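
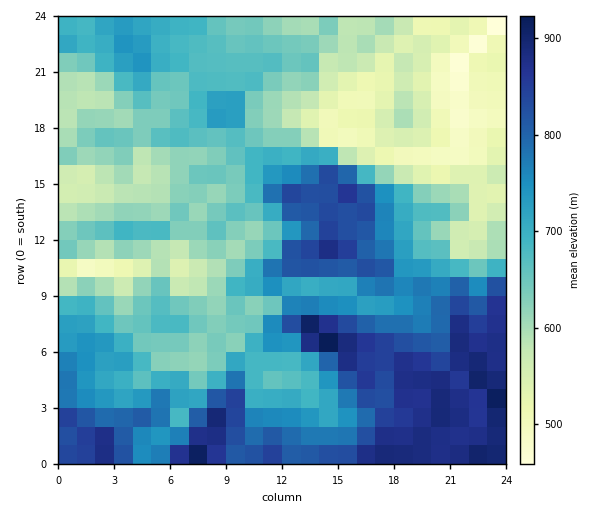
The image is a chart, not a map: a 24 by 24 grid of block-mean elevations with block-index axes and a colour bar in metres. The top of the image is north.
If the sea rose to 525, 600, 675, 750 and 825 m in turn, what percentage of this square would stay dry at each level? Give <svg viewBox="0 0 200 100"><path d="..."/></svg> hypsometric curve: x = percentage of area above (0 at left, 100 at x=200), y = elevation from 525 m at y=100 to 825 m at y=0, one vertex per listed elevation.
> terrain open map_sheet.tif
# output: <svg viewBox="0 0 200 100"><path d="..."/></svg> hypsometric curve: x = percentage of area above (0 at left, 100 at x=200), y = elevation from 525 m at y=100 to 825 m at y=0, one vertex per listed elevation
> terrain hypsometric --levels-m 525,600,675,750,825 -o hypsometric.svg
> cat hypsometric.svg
<svg viewBox="0 0 200 100"><path d="M182 100l-31-25-50-25-39-25-27-25"/></svg>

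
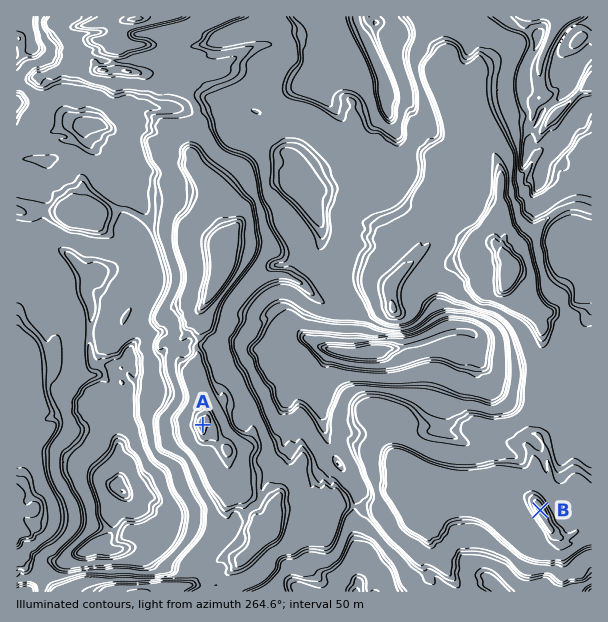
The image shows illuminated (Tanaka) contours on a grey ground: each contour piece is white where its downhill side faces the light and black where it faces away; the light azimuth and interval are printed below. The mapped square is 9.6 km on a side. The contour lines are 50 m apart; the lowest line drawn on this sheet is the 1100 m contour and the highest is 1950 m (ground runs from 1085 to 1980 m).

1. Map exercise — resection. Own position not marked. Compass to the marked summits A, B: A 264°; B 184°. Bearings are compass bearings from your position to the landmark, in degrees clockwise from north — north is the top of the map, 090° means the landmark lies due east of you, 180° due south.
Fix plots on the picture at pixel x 549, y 388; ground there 1680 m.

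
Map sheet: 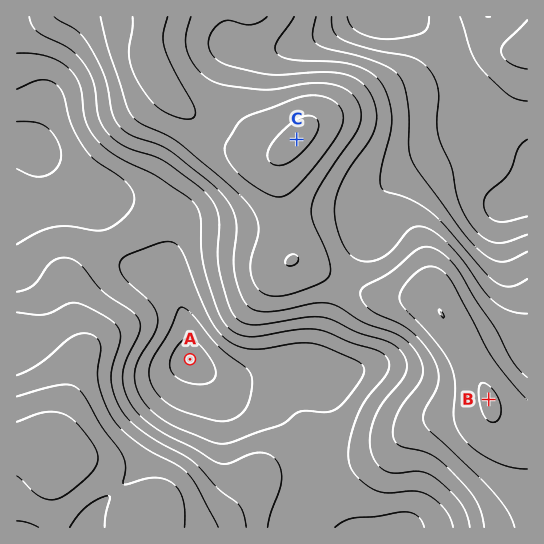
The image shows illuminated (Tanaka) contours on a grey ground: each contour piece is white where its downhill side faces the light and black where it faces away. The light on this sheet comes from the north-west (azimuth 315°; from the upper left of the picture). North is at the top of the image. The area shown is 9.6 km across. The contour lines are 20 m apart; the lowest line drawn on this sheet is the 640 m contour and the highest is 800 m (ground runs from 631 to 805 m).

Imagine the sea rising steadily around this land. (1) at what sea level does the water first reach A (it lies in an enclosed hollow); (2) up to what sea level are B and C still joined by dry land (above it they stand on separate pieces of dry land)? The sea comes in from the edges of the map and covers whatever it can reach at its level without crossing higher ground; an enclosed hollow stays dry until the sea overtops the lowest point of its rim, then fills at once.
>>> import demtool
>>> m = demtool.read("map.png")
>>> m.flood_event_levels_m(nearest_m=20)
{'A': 680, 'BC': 760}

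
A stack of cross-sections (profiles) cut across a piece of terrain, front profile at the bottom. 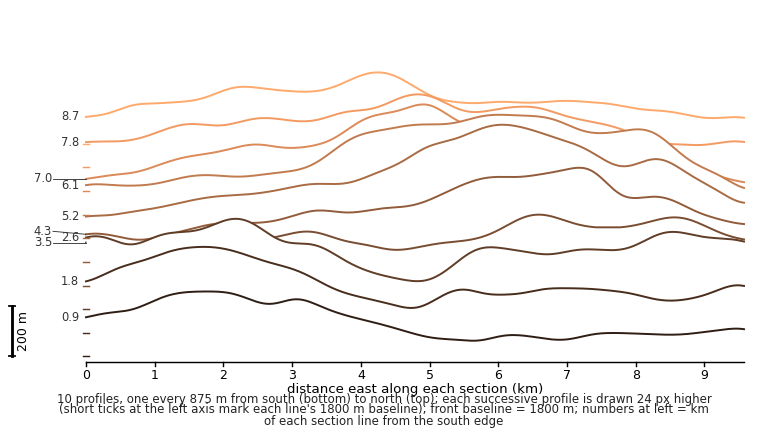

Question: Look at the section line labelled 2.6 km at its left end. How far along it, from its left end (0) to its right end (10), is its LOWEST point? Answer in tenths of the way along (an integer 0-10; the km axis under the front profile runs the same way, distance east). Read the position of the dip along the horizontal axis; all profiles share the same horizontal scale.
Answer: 5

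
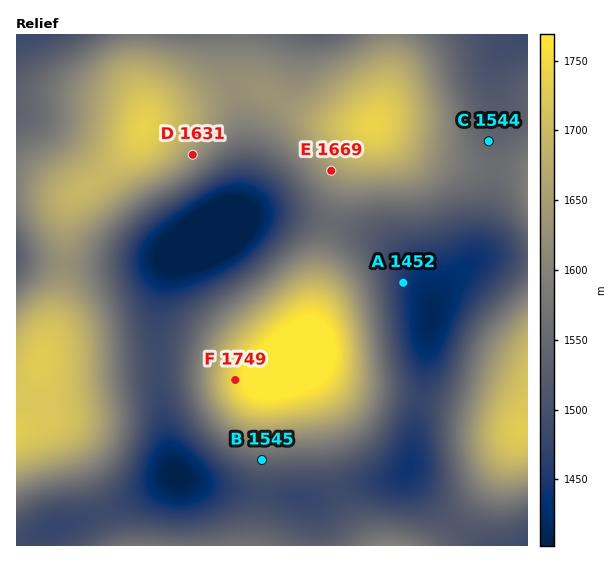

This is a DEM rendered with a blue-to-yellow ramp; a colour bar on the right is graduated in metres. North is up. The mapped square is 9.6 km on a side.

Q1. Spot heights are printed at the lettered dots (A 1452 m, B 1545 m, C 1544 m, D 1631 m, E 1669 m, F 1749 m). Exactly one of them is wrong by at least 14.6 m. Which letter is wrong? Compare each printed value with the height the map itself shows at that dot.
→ E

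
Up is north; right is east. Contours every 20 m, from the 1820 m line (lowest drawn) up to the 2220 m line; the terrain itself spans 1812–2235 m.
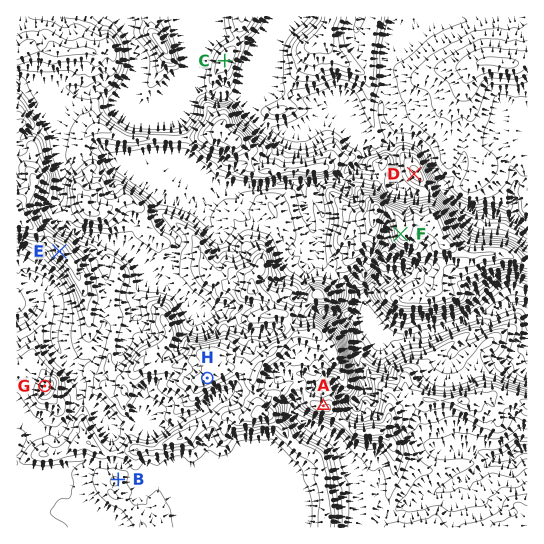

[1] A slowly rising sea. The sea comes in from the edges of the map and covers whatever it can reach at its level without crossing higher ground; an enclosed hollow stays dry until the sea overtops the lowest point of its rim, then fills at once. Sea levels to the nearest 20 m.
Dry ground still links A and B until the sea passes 2100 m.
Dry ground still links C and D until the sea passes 1960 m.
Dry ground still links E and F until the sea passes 2020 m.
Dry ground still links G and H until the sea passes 2080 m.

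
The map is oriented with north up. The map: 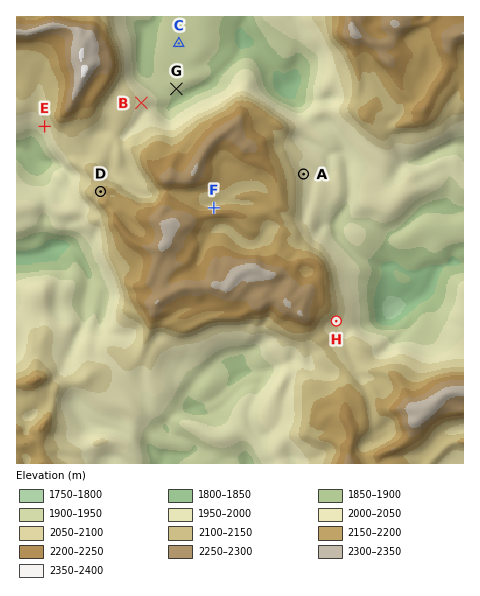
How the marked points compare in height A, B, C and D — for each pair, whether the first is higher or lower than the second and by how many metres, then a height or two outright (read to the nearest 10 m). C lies lower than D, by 210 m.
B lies lower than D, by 110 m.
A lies higher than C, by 110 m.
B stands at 2030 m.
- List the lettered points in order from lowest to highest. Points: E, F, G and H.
G E H F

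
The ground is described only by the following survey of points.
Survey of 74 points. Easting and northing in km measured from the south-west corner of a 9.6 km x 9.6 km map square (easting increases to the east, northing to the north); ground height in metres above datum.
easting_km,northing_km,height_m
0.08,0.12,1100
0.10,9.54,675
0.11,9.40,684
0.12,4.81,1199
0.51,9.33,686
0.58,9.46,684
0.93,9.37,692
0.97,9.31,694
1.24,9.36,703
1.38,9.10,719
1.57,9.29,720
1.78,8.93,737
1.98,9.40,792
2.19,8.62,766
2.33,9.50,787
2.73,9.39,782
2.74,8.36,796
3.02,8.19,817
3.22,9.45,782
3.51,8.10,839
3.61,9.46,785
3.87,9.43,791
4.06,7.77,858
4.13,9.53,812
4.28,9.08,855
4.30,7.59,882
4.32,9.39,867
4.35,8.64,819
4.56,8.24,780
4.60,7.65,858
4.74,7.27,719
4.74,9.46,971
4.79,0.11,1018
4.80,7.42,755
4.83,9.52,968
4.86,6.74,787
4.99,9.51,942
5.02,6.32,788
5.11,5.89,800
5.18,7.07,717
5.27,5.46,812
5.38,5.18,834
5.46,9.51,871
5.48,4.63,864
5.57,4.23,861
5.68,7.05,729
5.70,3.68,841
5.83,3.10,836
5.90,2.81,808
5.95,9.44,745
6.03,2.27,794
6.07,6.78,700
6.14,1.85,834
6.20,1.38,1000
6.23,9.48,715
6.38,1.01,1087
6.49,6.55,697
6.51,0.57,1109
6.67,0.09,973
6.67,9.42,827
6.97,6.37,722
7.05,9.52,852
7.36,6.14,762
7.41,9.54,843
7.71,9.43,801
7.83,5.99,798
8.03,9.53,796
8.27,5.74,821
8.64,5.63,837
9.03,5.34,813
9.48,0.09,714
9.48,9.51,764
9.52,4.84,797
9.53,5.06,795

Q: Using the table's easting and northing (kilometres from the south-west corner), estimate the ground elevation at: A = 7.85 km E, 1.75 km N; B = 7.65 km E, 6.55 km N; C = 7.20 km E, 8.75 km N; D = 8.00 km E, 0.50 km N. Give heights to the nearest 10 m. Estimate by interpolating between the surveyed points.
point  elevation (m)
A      890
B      680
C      820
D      810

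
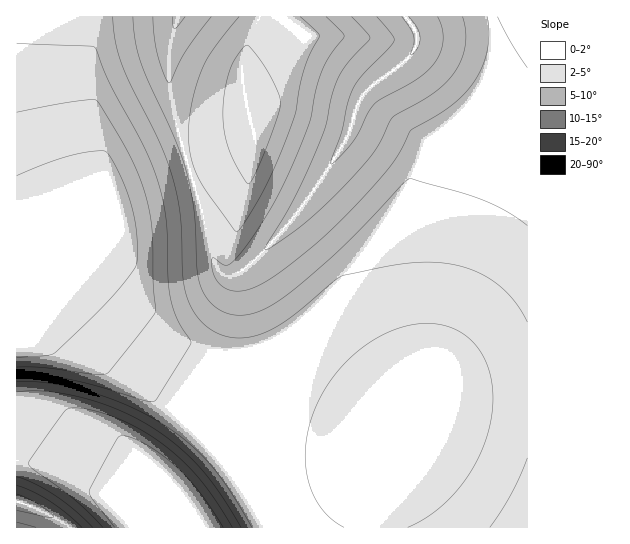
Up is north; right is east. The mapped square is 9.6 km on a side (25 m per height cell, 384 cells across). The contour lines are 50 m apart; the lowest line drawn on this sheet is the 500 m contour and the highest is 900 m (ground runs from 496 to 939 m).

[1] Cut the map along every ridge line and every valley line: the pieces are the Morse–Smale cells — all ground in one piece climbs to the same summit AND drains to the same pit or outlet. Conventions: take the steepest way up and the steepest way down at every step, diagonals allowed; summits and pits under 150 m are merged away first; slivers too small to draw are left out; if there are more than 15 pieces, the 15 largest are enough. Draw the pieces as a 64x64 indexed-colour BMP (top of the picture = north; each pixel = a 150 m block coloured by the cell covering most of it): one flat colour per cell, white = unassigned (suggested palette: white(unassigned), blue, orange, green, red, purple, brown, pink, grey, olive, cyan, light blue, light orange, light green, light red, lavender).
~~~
<image width="64" height="64" href="data:image/bmp;base64,Qk12CAAAAAAAAHYAAAAoAAAAQAAAAEAAAAABAAQAAAAAAAAIAAATCwAAEwsAABAAAAAAAAAA////ALR3HwAOf/8ALKAsACgn1gC9Z5QAS1aMAMJ34wB/f38AIr28AM++FwDox64AeLv/AIrfmACWmP8A1bDFAERERDMzMzMzMzIiIiIiIiIiIiIiIiIhERERERERERERREQzMzMzMzMyIiIiIiIiIiIiIiIiIiERERERERERERFEMzMzMzMzMiIiIiIiIiIiIiIiIiIiIRERERERERERETMzMzMzMzIiIiIiIiIiIiIiIiIiIiIhERERERERERERMzMzMzMyIiIiIiIiIiIiIiIiIiIiIiIREREREREREREzMzMzMiIiIiIiIiIiIiIiIiIiIiIiIhERERERERERETMzMzIiIiIiIiIiIiIiIiIiIiIiIiIiERERERERERERMzMiIiIiIiIiIiIiIiIiIiIiIiIiIiIREREREREREREiIiIiIiIiIiIiIiIiIiIiIiIiIiIiIiERERERERERESIiIiIiIiIiIiIiIiIiIiIiIiIiIiIiIRERERERERERIiIiIiIiIiIiIiIiIiIiIiIiIiIiIiIiEREREREREREiIiIiIiIiIiIiIiIiIiIiIiIiIiIiIiIRERERERERESIiIiIiIiIiIiIiIiIiIiIiIiIRERERERERERERERERIiIiIiIiIiIiIiIiIiIiIiIhEREREREREREREREREREiIiIiIiIiIiIiIiIiIiIiERERERERERERERERERERESIiIiIiIiIiIiIiIiIiIRERERERERERERERERERERERIiIiIiIiIiIiIiIiIiEREREREREREREREREREREREREiIiIiIiIiIiIiIiIhERERERERERERERERERERERERESIiIiIiIiIiIiIiIRERERERERERERERERERERERERERIiIiIiIiIiIiIiEREREREREREREREREREREREREREREiIiIiIiIiIiIiERERERERERERERERERERERERERERESIiIiIiIiIiIhERERERERERERERERERERERERERERERIiIiIiIiIiIhEREREREREREREREREREREREREREREREiIiIiIiIiIRERERERERERERERERERERERERERERERESIiIiIiIiIRERERERERERERERERERERERERERERERERIiIiIiIiIREREREREREREREREREREREREREREREREREiIiIiIiIRERERERERERERERERERERERERERERERERESIiIiIiIRERERERERERERERERERERERERERERERERERIiIiIiIREREREREREREREREREREREREREREREREREREiIiIiIRERERERERERERERERERERERERERERERERERESIiIiIRERERERERERERERERERERERERERERERERERERIiIiIRERERERERERERERERERERERERERERERERERERERIiIRERERERERERERERERERERERERERERERERERERERESIhERERERERERERERERERERERERERERERERERERERERERERERERERERERERERERERERERERERERERERERERERERERERERERERERERERERERERERERERERERERERERERERERERERERERERERERERERERERERERERERERERERERERERERERERERERERERERERERERERERERERERERERERERERERERERERERERERERERERERERERERERERERERERERERERERERERERERERERERERERERERERERERERERERERERERERERERERERERERERERERERERERERERERERERERERERERERERERERERERERERERERERERERERERERERERERERERERERERERERERERERERERERERERERERERERERERERERERERERERERERERERERERERERERERERERERERERERERERERERERERERERERERERERERERERERERERERERERERERERERERERERERERERERERERERERERERERERERERERERERERERERERERERERERERERERERERERERERERERERERERERERERERERERERERERERERERERERERERERERERERERERERERERERERERERERERERERERERERERERERERERERERERERERERERERERERERERERERERERERERERERERERERERERERERERERERERERERERERERERERERERERERERERERERERERERERERERERERERERERERERERERERERERERERERERERERERERERERERERERERERERERERERERERERERERERERERERERERERERERERERERERERERERERERERERERERERERERERERERERERERERERERERERERERERERERERERERERERERERERERERERERERERERERERERERERERERERERERERERERERERERERERERERERERERERERERERERERERERERERERERERERERERERERERERERERERERERERERERERERERERERERERERERERERERERERERERERERERERERERERERERERERERERERERERERERERERERERERERERERERERERERERERERERERERERERERERERERERERERERERERERERERERERERERERERERERERERERERERERERERERERERERERERERERERERERERERERERERERERERERERERERERERERERERERERERERERERERERERERERERER"/>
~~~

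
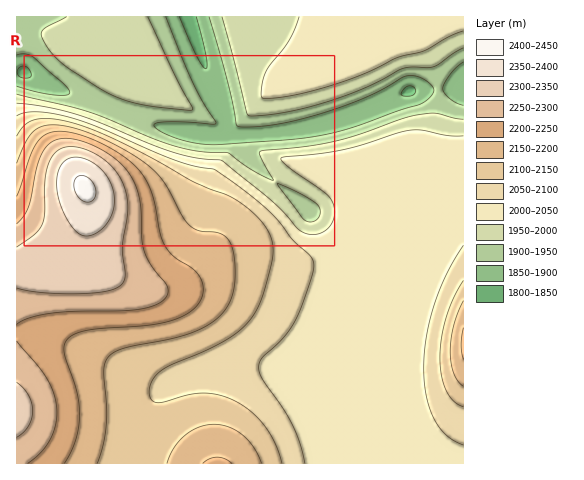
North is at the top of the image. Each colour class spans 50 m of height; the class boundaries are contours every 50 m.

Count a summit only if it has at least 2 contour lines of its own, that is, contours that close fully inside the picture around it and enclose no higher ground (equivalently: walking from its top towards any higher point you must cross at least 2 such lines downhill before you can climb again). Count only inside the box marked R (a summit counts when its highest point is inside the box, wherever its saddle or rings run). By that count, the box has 1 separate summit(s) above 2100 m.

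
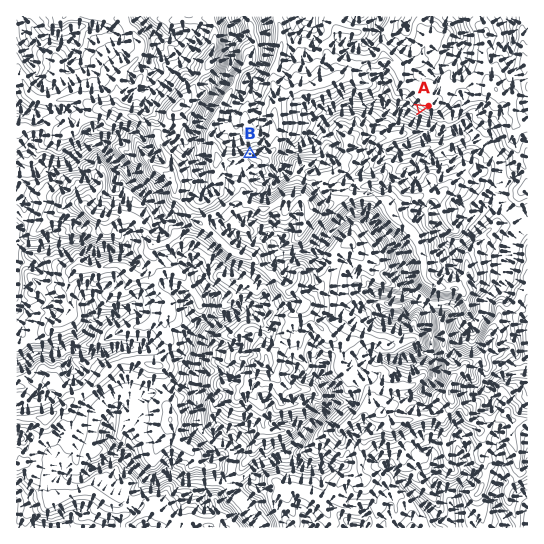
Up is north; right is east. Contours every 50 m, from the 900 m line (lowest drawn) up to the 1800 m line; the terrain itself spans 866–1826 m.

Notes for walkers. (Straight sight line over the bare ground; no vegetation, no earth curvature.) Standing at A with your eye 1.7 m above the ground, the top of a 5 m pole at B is visible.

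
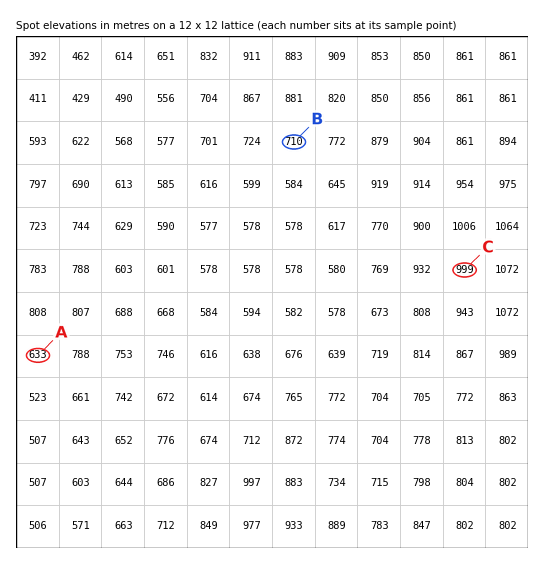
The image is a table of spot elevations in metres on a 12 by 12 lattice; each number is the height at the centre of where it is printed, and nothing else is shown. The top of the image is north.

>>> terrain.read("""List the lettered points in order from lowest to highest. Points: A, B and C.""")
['A', 'B', 'C']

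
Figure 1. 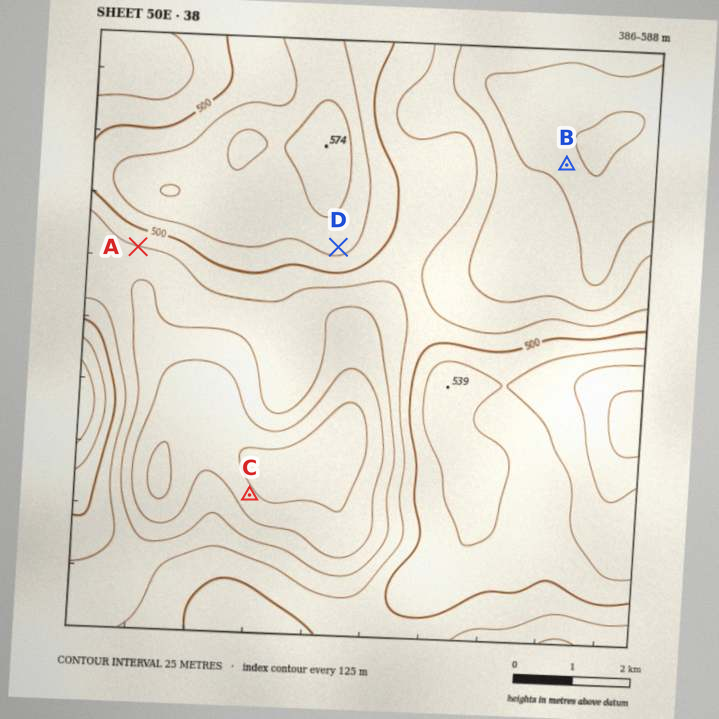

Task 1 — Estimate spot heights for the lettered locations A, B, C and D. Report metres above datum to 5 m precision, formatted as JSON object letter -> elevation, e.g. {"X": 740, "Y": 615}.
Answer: {"A": 475, "B": 410, "C": 405, "D": 535}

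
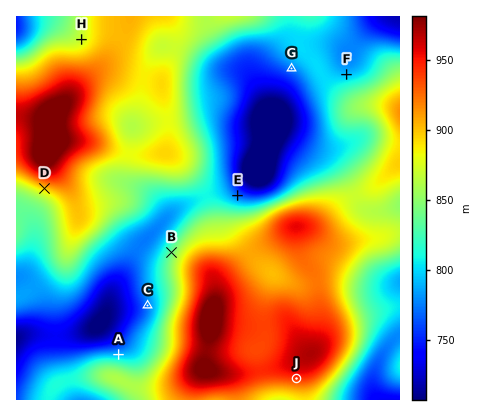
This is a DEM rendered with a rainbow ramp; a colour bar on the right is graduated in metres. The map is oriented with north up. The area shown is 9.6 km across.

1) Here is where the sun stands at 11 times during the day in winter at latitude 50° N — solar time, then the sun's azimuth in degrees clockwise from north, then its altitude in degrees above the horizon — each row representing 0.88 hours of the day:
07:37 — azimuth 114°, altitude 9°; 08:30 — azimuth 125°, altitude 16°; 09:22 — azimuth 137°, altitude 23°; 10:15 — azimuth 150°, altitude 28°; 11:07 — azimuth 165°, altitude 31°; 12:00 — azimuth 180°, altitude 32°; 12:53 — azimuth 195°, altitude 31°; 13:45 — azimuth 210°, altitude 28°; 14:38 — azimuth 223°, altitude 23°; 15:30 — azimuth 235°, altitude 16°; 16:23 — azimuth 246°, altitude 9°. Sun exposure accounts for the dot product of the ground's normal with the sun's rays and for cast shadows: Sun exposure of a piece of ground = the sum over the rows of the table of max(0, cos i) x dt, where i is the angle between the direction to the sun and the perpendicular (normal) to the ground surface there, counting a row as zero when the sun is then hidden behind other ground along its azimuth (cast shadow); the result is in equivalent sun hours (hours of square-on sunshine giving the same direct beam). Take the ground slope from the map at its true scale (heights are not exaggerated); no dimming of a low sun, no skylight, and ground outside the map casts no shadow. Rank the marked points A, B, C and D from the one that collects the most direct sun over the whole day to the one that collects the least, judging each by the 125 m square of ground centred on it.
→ D > C > B > A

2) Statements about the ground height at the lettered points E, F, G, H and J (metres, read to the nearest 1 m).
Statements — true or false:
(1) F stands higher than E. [true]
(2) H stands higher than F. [true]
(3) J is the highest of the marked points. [true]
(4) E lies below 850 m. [true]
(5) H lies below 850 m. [false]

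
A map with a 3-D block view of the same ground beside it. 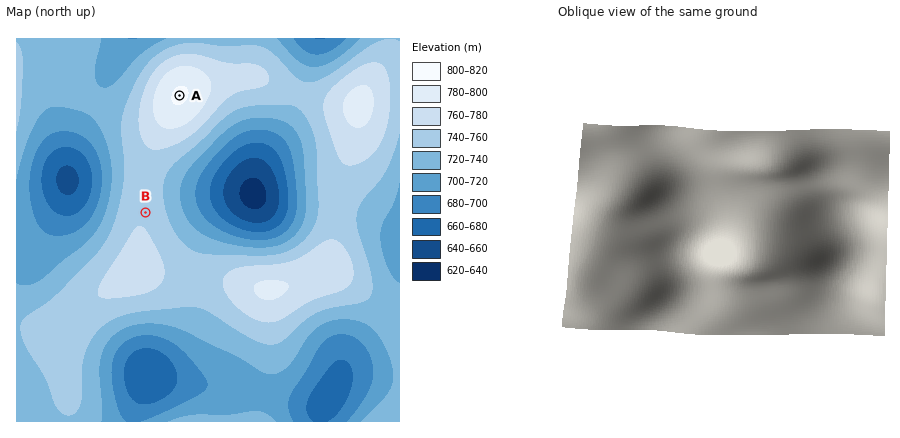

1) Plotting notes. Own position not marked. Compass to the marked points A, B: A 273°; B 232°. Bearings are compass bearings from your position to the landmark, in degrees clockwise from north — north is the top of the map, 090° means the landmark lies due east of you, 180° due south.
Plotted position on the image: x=288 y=101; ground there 745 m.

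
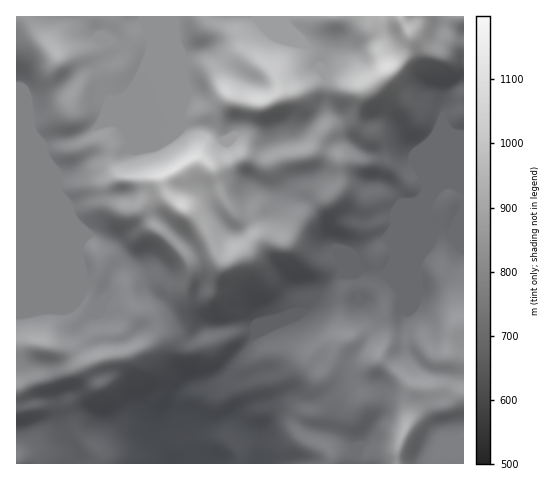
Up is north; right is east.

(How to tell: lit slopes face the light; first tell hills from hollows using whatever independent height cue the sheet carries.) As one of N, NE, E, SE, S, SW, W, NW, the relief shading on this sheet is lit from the N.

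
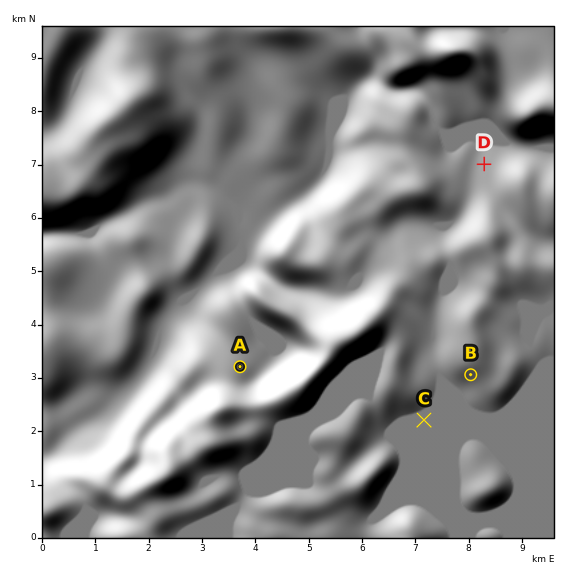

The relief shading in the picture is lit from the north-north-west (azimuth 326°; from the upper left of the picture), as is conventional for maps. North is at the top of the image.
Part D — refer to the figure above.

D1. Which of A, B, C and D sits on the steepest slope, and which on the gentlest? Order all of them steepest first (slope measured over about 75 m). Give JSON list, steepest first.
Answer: ["A", "B", "D", "C"]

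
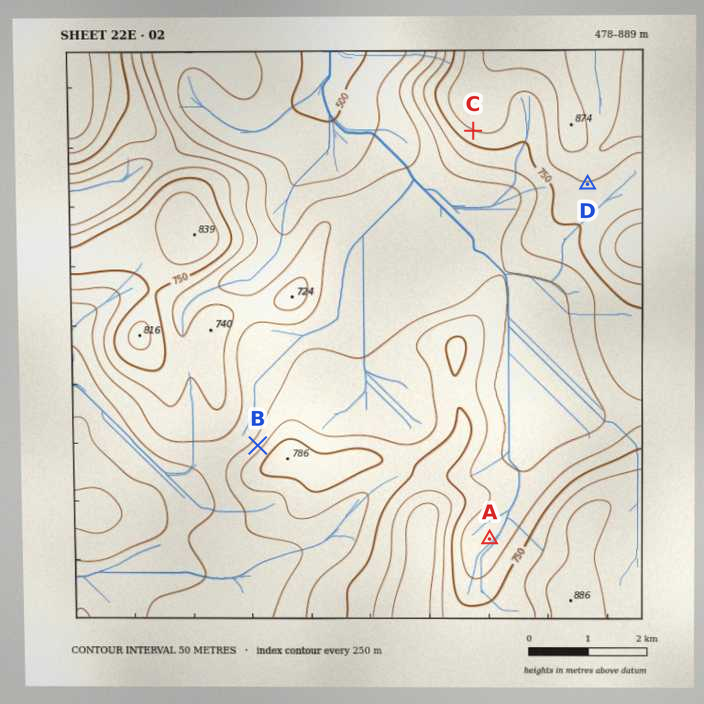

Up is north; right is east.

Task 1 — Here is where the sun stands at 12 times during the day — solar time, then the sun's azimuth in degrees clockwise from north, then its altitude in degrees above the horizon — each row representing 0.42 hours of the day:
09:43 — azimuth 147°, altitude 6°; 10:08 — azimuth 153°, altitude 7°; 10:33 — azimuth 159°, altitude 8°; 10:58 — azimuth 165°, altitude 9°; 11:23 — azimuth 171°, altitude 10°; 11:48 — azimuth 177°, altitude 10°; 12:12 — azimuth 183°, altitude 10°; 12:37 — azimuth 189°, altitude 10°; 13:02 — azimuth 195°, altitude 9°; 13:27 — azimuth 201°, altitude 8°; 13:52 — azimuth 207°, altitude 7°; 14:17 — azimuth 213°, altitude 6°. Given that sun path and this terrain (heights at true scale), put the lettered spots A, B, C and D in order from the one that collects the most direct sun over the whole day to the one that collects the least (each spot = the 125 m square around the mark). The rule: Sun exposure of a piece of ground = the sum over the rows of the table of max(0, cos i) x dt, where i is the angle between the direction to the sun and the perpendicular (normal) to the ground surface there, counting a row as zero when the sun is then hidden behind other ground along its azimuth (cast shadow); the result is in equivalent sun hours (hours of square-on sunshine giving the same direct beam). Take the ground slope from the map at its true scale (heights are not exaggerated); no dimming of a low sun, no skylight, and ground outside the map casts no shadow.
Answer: C > D > A > B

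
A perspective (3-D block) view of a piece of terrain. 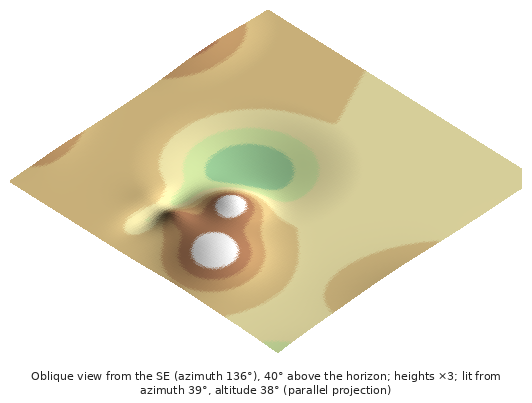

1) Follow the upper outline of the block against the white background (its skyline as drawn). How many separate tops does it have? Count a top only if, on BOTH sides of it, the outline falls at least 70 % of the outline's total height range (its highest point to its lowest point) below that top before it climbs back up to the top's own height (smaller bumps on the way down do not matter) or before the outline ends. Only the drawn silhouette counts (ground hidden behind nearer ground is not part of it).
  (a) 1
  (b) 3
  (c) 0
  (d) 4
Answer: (a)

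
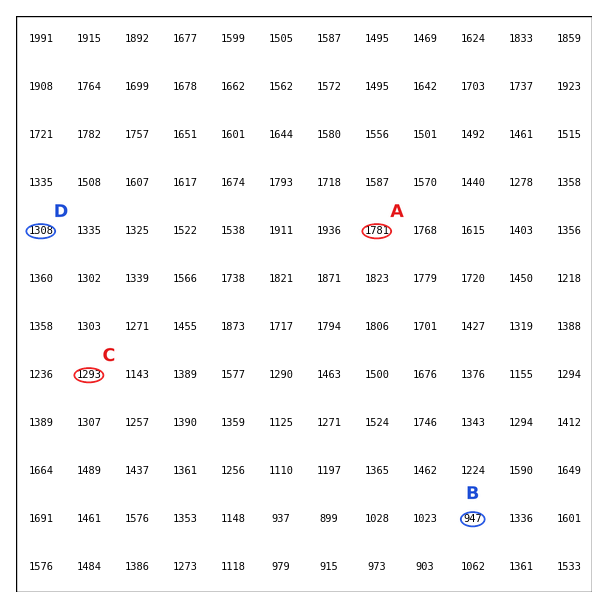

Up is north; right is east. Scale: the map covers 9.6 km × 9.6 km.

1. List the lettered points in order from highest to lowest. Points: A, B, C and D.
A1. A D C B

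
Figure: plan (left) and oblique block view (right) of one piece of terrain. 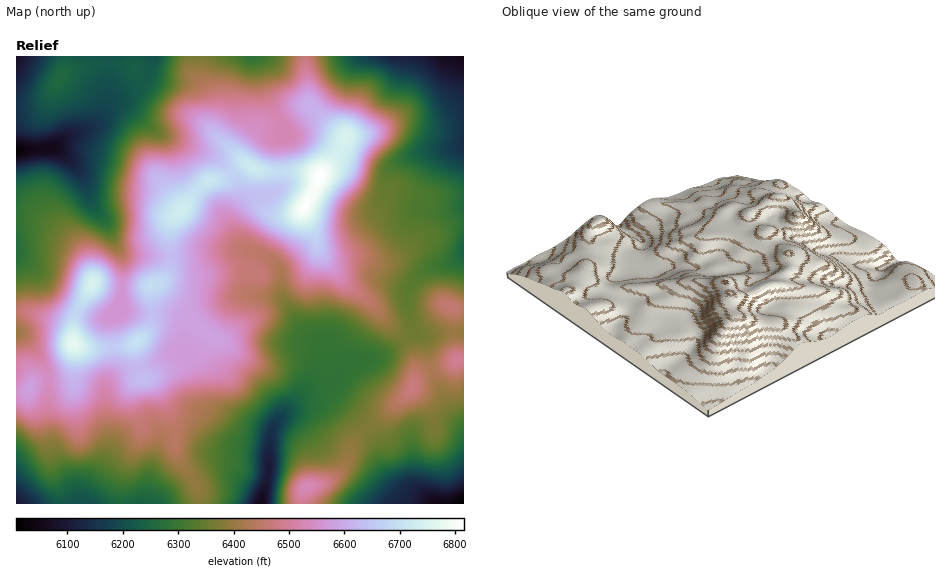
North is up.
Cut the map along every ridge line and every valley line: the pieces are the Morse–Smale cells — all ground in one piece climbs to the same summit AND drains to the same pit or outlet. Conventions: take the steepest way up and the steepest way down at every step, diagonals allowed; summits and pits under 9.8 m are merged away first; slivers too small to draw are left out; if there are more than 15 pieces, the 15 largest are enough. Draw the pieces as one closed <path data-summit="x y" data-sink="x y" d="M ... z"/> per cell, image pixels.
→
<path data-summit="320 177" data-sink="260 503" d="M302 172l-21 0 0 12-5 7-27 9-15 15-1 11 7 17 5 5 10 5-4 4-4 13 1 20 6 5-12 0-46 18-4 5 11 12-14 16-10 15-15 11-17 7 9 7 11 21 7 19 3 30 21 32 3 16 59 0 8-26 2-43 3-7 9-13 19-17 27-12 22-21 26-7 12-6 16-13-19-19-20-22-21-16-24-28-8-25-9-18 16-34z"/><path data-summit="320 177" data-sink="463 57" d="M463 56l-158 1 5 49 19 19 17 12-6 15-20 22-2 9-15 26 15 39 8 9 4 2 34-1 12 3 9 0 17-7 24-17 23-11 15-3z"/><path data-summit="182 211" data-sink="17 150" d="M124 106l-12 1-17 18-29 13-14 10 9 4 18 18 6 10 8 26 12 14 13 28 5 5 8 3 40 1-2-28 5-11 11-11 18-23 10-4 15-3 4-4-16-15-59-26-26-22z"/><path data-summit="92 283" data-sink="17 150" d="M55 148l-39 3 0 104 23 20 17 24 13 9 8 2 15-26 30 4 1-23-2-10-13-29-17-25-10-28-13-15z"/><path data-summit="320 177" data-sink="17 503" d="M137 368l-20 6-11 13 0 36 3 23-3 13-19 32-2 12 115 1-2-16-21-32-5-34-10-26-11-16-11-3z"/><path data-summit="413 388" data-sink="463 503" d="M432 371l-13 5-7 14-44 39 11 15 2 17 7 17 12 14 31 12 32 0 1-75-14-17z"/><path data-summit="307 487" data-sink="260 503" d="M329 394l-11 2-20 6-20 17-5 9-4 15-1 35-6 26 39 0 2-12 3-4 23-7 17-17 8-22 14-14-12-14z"/><path data-summit="74 344" data-sink="17 503" d="M75 344l-2 19-3 11-6 4-15 3-3 33 8 39 18 34 4 15 8 2 3-13 19-32 3-13-3-23 0-39 7-16 0-20-25 1z"/><path data-summit="252 167" data-sink="17 150" d="M195 56l-42 0-7 23-7 6-21 13-11 12 8-4 12 1 30 25 59 26 16 16 15-10-30-26-7-11 0-28-13-21z"/><path data-summit="320 177" data-sink="463 249" d="M463 224l-14 2-23 11-24 17-17 7-9 0-12-3-34 1-9-7-1 2 24 28 21 16 20 22 20 18 8-10-6-21 1-18 17-18 30-10 9-6z"/><path data-summit="60 79" data-sink="17 150" d="M106 56l-40 0-2 16-14 22-10 9-24 3 1 44 38-3 11-9 25-11 10-10 5-11 2-24z"/><path data-summit="252 167" data-sink="252 57" d="M255 56l-59 1 1 21 13 21 0 28 7 10 24 22 0-10 8-13 10-9 19-7-14-30z"/><path data-summit="29 389" data-sink="17 503" d="M48 380l-13 3-8 9-11 2 1 110 60-1-5-16-21-44-5-29z"/><path data-summit="413 388" data-sink="260 503" d="M405 340l-29 18-26 7-22 21-27 12-7 6 24-8 11-2 20 14 20 19 34-28 11-13 1-26z"/><path data-summit="152 285" data-sink="260 503" d="M249 250l-22 0-34 6-21 1-5 19-11 8 36 33 16-10 34-12 11 0-5-5-1-20 4-13 4-4z"/>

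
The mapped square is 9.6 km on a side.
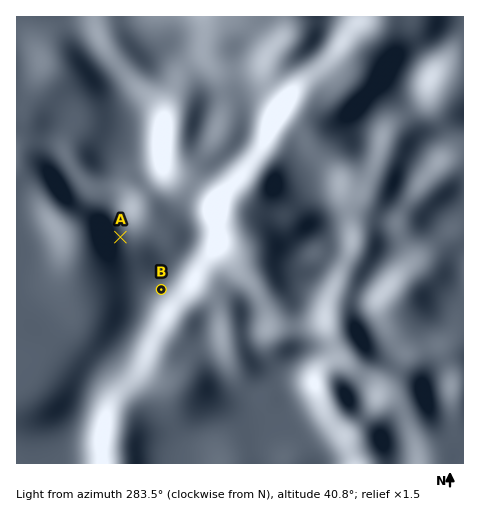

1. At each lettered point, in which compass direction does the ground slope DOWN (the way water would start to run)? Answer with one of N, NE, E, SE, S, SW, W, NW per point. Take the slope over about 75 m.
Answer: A NE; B NW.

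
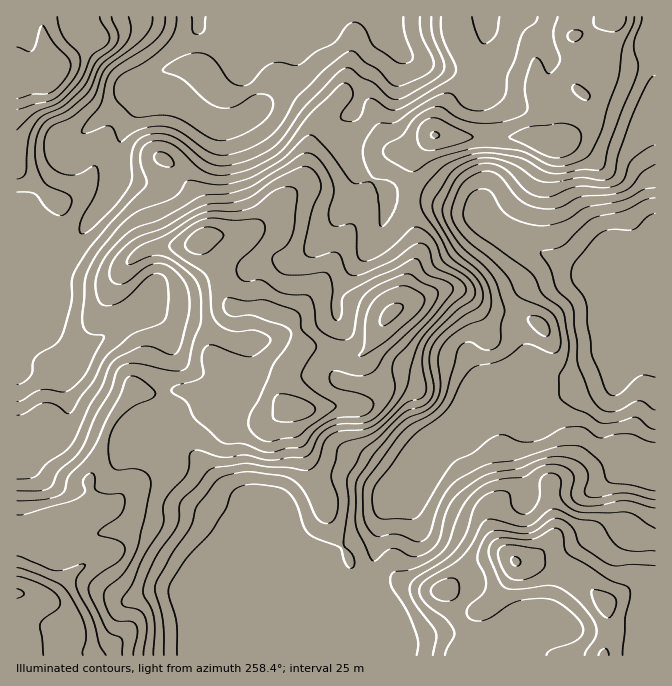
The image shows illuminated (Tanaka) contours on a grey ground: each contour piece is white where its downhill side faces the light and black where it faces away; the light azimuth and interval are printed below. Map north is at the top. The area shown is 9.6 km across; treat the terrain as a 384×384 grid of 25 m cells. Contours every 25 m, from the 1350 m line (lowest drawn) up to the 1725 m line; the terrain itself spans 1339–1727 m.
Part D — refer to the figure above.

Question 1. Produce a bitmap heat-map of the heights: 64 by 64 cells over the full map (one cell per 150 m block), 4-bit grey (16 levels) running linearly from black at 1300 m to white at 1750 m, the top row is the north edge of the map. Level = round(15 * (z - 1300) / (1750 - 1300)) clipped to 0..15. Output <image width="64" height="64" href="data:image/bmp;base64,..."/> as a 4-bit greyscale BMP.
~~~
<image width="64" height="64" href="data:image/bmp;base64,Qk12CAAAAAAAAHYAAAAoAAAAQAAAAEAAAAABAAQAAAAAAAAIAAATCwAAEwsAABAAAAAAAAAAAAAAABEREQAiIiIAMzMzAERERABVVVUAZmZmAHd3dwCIiIgAmZmZAKqqqgC7u7sAzMzMAN3d3QDu7u4A////AO7d3dzLupmHZmZmZmZmZmZmZmZmd4mZmZmZmZmqu6qq7t3d3Mu6qYd2ZmZmZmZmZmZmZmZ3iJmZmZmZmZqrqqrt3d3cu7qph3ZmZmZmZmZmZmZmZ3eImZmZmZmZmquqqu3d3dy6qqmHdmZmZmZmZmZmZmZneIiZmZmZmZmau6qq7u3dy7qZmIdmZmZmZmZmZmZmZmeImZmZmZmZmaq7qqru7t3LqpmYd2ZmZmZmZmZmZmZmd4mZmZmZmZmaq7u6qu7t3LuqmYh3ZmZmZmZmZmZmZmd4iZmZmaqqqqq7u6qq7d3Mu6qpmHdmZmZmZmZmZmZmZ3eJmZmZq7uqq7uqqqrczMzLu6qYh3ZmZmZmZmZmZ2Znd3iJmZq7u7u7uqmZqcy7u8y7upmHdmZmZmZmZmZ3ZmZmZ3iZmrzLu6qqmZmZu7u7u7u6qYh3ZmZmZmZmZndmZmZmd4mau7u7qpmZiIi7u7u7u7qpmId3ZmZmZmd3dmVVVVVneJqqqquqmZiIiLu7u7u7uqqZh3dmZmZmd3d2ZVVVVWd4mZmZqqmZmIiIu7u8u7u6qpmId3ZmZmZ3iHZVRERFZniIiIiZmYiIiIe7u7vLu7uqmYh3d2ZmZneIdlREREVWd4iIeIiId3d3d6qqu7u7u6qZiHd3ZmZneIh2VERERFZniId3iIdmZndmmZmqu7u7qqmYh3d2Znd4iHZUREREVWZ3d3eId2ZWZlWImaq7uqqqqZmId3d3d4iIdlVERERFVmd3d4h3ZlVVVIiJmqu6qqqqmZiIiIiIiIh3ZURERERVVmZnd3dmVVREiIiZqqqqqqmZmZmZmZmZiHdmVERERERVVVZmZmVVVESIiImaqqmZmZmZqpqqqqmId3ZlREREREREVVVVVVVVVYiIiJqqqZmZmZqqqru7qpiHd2VURERERERERFVVRFREiIiImaqpmZmaqqq7u7u6mYiIdlVERERERERERERERESIiIiJqqqZmaqqu7u8zMu6qZmHZVRERERERERERDMzM3iIh4maqqqqqqu6q7zMzLu6qph2ZUREREREREMzMjMzd3d3iJqqqqqqq6qrvMzMu7qqqYd2VEREREREMzMiIiJmd3d4iaqqqqqqqqq7y7u6qqqpmIdlREREREQzMiIiImZmZneJqqqqqqqqqru7u6qqqqmYh2VERERERDMyIRIiZmZmZ4maqZmZqquqq7u7qqqqqZiHZVREREREMyIhESJmZmZneJmZmZmqqqqru7uqq7upmIdlVERERERDIiEREVZmZmZ3iJmIiaqqqqq7u7u7u6qZh2VVVVREREMiERERVWZmZ3d4iIiJqqqqqqu7uqq7u6mHZlVVVURVQyIRERFVVmZ3d3eIiImaqqqqu7qqqru7uph2ZVVVVVVDIhERElVVZnd3d3d4iZqru7u7uqmaq8y7qYdmZlVVVUMiEREiVVVmd3d3d3iImru7u7u6qZqrzMu6mHdmVVVUMyIRERJVVVZniId3eIiau7u7uqqpmau8y7qph3ZVREMyIhEREVVVVmeIiHd4iZq7qqqqqqmZqru7uqmYdlREMyIhERERVVVWZ4iIh3iJqqqqqpmZmZmZqqqqmYdlVEQzIiERERFVVVZniJmIiJmqqqqpmZmZmIiZqpmIdmVEQzMiEREREVVVVWd4mZmZqruqqqmZmZmIiIiZmIdmVEMzMiIhERERVVVVVniJmaqru7qqqZmIiIh3eImYdlVEMzMyIiIRERFVVVVWZ4iZmru7u7qqmZiIiHd3iIh2VEMzMzMyIiESIVVVVVVmeIiZq7u7u6qpmIiId3d4h2VDMzMzMzMiIiIhVVZlVVZnd4iZqqqqqqmYh3d3d3d2VEMzMzMzMzIiIiJVZmZVVWZ3d4iZmZmqqZiHd3d3d3ZUMzM0REREMzMyIlZmZlVVVmZ3d4iIiZmpmYh3d3d3dlRDMzRFVVRERDMyZmZmZVRVZmZ3d3eIiZmZiHd3d3d2ZUMzRFVVVVVVRDNmZlVVVEVmZnd2ZneImZmId3d3d3dlRERFVmZmVmZURHZlVVVURWZndmZWZneImId3d3d4d3ZVRFVmd3d3dlVEdlVVVVRFZndmVVVVZneId3Z3eIiId2ZVZmeIiHd2ZVR2VURFVEVmdmVERERVZ3d3Znd4iIiIh3d3iJmYiHZlVXZVRERURVZmVEMzRERWd3Zmd3eImZmIiIiJmZmId2ZVd2VERERERVREMzMzREVnZmZnd3iZmYiIiImZmYiHZlWHZlVERERERDMzMzM0RWZmZmZ3d4mIh3d4iIiIiIdmVYh3ZlREQzMzMzMzMzNEVmZmZmZneId3d3d4iIiIh3ZlmZh3ZUQzMzMzM0MzM0RFZmZmZVZnd3Zmd3iIiIiHdmWpmZh2VDMzMzM0RDMzRERWZmVVRVZnZmZ3eIiIiIh3ZqqqmHZUMzMzM0RDMzRERFVmVVRERWZmZnd4iIiIiHdmqaqph1RDMzNERDMzNERERVVUREREVmZmZ3iHiIiId2aZmqmHZUQzMzRDMzMzMzNERURDM0RWZmZnd3eIiIh3dpmZmYh3ZUQzMzMzMzMzMzRERDMzRFZmZmZ3d4iIiIdmmZmYiIdmVEMzMzMzMzMzM0RDMzNFZmZmZnd3iIiIh2aZmYiIh2ZVRDMjMzMzMzMzNDMzNEVmZmZmd3eIiIiHZpmZiIh3ZlVEMyMzMzMzMzMzMzM0RWZmZmZnd4iImZh2"/>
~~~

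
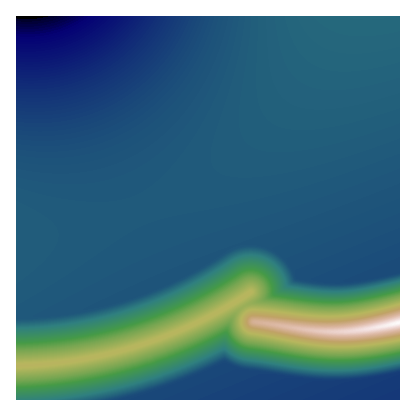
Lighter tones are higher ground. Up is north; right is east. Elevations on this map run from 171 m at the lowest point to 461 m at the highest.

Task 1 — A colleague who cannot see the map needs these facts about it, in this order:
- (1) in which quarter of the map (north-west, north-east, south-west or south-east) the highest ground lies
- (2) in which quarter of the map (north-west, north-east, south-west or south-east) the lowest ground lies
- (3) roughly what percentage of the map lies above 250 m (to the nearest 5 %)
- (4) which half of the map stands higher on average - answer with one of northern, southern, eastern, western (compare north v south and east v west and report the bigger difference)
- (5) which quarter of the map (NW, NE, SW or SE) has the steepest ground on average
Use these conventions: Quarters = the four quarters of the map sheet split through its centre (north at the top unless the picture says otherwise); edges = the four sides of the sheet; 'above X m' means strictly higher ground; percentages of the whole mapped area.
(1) The highest ground is in the south-east quarter.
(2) Look to the north-west quarter for the lowest ground.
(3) Roughly 20 % of the ground is higher than 250 m.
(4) On average the southern half of the map is the higher ground.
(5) Slopes are steepest in the south-east quarter.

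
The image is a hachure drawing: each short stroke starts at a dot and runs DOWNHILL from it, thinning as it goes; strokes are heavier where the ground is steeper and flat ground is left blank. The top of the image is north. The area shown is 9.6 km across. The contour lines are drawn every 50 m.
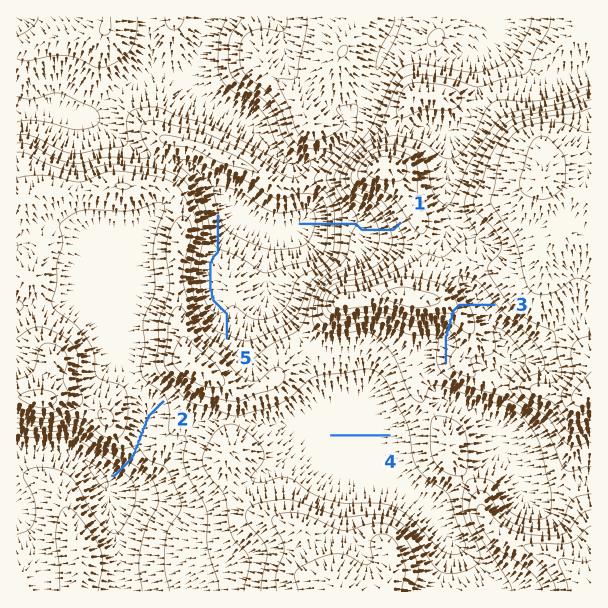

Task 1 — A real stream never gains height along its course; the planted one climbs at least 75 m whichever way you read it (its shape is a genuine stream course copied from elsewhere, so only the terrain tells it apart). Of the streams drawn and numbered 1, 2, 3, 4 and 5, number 3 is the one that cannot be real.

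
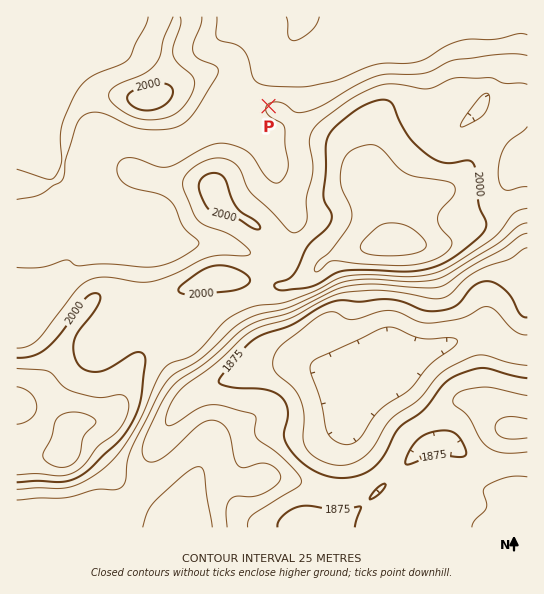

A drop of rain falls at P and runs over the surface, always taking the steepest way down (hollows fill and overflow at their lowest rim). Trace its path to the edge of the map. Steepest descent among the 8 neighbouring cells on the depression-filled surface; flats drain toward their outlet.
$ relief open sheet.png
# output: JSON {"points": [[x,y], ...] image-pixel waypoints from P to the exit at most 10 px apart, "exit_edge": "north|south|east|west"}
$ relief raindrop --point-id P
{"points": [[269, 106], [261, 95], [261, 85], [270, 74], [281, 63], [285, 53], [290, 42], [298, 31], [303, 21], [305, 17]], "exit_edge": "north"}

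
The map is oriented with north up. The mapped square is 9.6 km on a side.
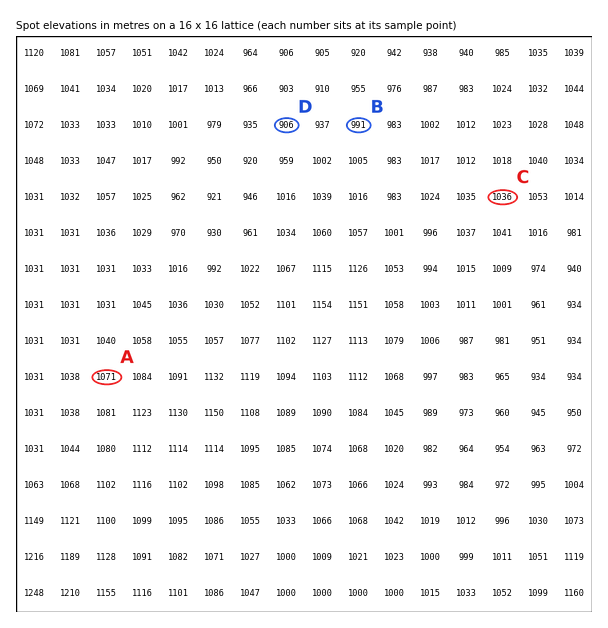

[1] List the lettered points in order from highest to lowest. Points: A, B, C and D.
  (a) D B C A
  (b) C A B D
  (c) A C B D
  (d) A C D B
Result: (c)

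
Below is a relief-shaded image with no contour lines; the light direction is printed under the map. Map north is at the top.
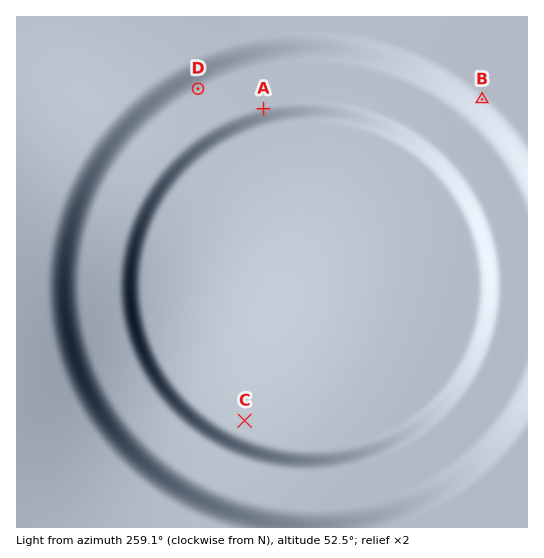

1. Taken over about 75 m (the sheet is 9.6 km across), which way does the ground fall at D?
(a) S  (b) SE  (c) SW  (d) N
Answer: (a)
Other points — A S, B SW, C NW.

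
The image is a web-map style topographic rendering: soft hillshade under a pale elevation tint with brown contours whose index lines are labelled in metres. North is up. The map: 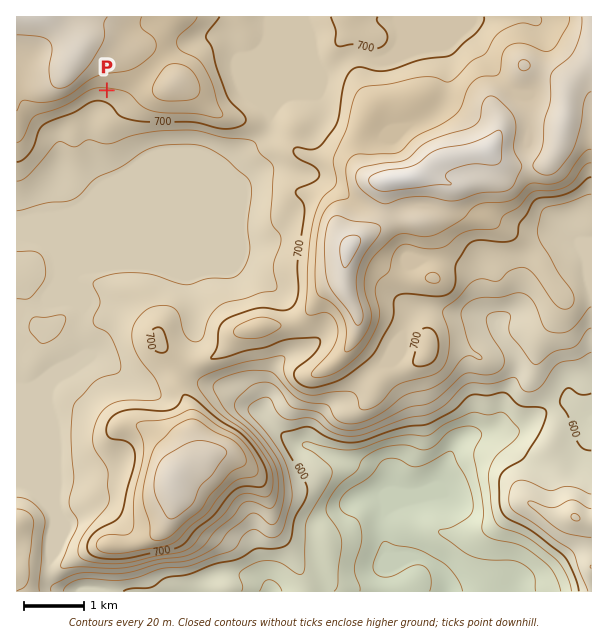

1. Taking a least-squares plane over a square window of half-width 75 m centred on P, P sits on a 6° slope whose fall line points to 187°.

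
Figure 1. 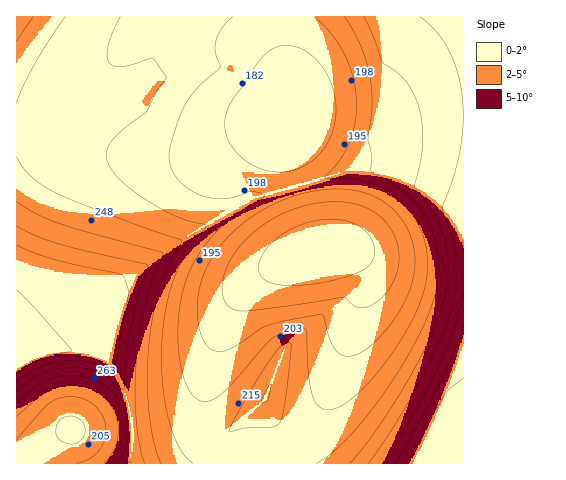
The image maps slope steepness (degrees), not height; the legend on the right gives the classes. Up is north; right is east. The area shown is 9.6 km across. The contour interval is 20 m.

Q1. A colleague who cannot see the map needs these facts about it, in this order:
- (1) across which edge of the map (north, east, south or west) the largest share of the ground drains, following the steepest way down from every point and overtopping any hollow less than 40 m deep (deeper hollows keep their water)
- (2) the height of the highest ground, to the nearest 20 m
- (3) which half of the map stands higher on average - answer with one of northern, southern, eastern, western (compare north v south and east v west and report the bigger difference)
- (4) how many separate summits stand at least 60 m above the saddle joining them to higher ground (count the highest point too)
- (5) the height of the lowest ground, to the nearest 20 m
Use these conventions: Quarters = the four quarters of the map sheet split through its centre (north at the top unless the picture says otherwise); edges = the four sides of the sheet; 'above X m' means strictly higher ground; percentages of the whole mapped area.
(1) Drainage is mainly to the north: more ground falls towards that edge than towards any other.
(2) The highest point reaches roughly 340 m.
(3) Taken as a whole, the western half is higher than the eastern.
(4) There are 2 summits with 60 m or more of prominence.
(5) The lowest point is down at roughly 120 m.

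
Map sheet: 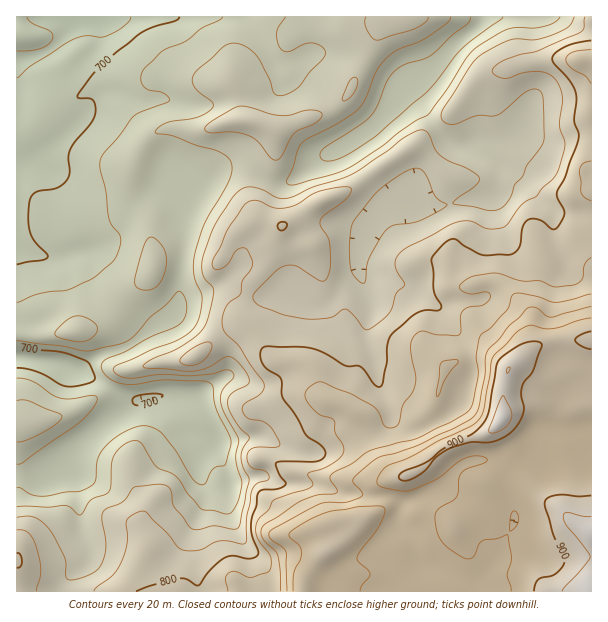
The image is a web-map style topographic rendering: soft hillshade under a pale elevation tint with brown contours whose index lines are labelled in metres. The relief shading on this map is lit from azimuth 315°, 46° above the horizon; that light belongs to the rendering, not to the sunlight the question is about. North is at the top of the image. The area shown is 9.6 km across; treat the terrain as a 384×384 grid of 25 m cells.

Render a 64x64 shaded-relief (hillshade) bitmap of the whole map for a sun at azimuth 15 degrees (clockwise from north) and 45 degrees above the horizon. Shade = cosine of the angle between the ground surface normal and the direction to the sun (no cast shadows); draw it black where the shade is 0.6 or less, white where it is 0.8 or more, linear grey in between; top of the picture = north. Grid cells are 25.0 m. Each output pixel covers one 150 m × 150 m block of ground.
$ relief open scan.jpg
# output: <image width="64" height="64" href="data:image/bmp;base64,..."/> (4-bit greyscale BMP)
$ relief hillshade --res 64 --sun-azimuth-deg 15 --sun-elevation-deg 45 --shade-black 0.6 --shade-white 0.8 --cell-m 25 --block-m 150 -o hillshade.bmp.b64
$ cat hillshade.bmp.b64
<image width="64" height="64" href="data:image/bmp;base64,Qk12CAAAAAAAAHYAAAAoAAAAQAAAAEAAAAABAAQAAAAAAAAIAAATCwAAEwsAABAAAAAAAAAAAAAAABEREQAiIiIAMzMzAERERABVVVUAZmZmAHd3dwCIiIgAmZmZAKqqqgC7u7sAzMzMAN3d3QDu7u4A////AHeIiaq7upmZqpmYd4mZhViYiIiIiIiImYiIiHd4q6qZeIiJmruqmZmqqZiImqmFaJh4iIiIiImYiIiIiImrqpmImZiZqpmYiZqqqZq7unVph2eIiIiIiIiHd4iIiaqZmZmZmZmYiYiImqqqq8y4RHiHZniIiIiIh3d4iIiJmIiIqqqZmYiIiImaq6qszHIDV4iHd4iIiIh3d4iIiIh3Zma7qpmZh3eImaqrurzJIBNWiZmHd4mZiHd3iIiIiHZlVsu6mZl3d3iqqqu7zbYkeIiIiId3iZiId3iIiIiIdlVn3LqpmXd3iaqqqrzMpWrMy6mZmIeImHh4iIiIiId2V4rdzLqpiJmqqqqqvMuWi7zMzLu7upiIiIiZiIiIh2Z5u93dy7qau6qpmqu7uod5q7zN3u3cqYiImZmIiIh3aKu7zMzMu7u5mqqau7qZh3m8zd3tu6mHVXiJiIiIiHebzLuqqru7uoiJu7u8uZl2nNu7u6h3ZmQzRniIiIiIiau7q5mZmZmYd4m8zMupmGSKh3iIh4iIdmVVZ4iImYiJmZmqiIiIiId3iavMupmYQkRXiry7u6qqqodmeJmYiJmYiZlneIiIiIiaqqupmZdDVovMzLu7u83dunZniIiIiIiIiFVmeIiZmqqqqqmJmGiry6mIiIms3d3cqGVVVniIiIiIZVVneJqru6qqmZmHaLuYd2VWeKvM3e7cqGQjV4iIiIhmVVVniavMuqmYiHQld2Z2ZWZ4mau7vO/tqFM2eIiIiIh3ZVZ4mry7qYiIURNVZ3ZmZ4d4mpiJve7bhlZ3d3d3mZmYdmeJq7qpmZcwNmZmZVZmd4mpiIiJvMqIiHdnd3aaq7upd3iZqpmZljNoh3ZVZmeJq7mJmHiamHiqh3eId6q83cuoh3d4iIh2V6qodmZ4iau7qYmYiIiGaJmYiIiIu8zczLp0MzRVRER6u5h3eImru7qYiIiIiHdniIiIiIjd3cu7ljEAAAAAAmmYVVd4mau6qpiIiIh3d2eHeIiIiO7cupdkVmQgAAABRVM0VniKqqqpiId3iId2V4d4iIiIu5h1Q0ery5dlQzNDMkZ4iaq6mamId3eJmHZpqYiIiHdDIhABR5q8zMy6h1Q0aJqqu6qZqYd3eJqqh5vLqYd3dhEQAAJFZ4q83dy5dUaJqru7qpqpiIiJqrqIq8u6mId3VmZUVmZmeJq8zLqGZ4qqqqqpmamZmZqrqXmqq7vLupmImZmZmHd3iJqqqYd4mqqqqpmZqqqqqrqXiaqrzN3MzIiImqqpiHd3iIiIiImqqZmZmZqqqqq7uoiaqqq7zMzdmIiaqqmId2d4h3iJmqqZmZmZmqmYmruYeJqpmazMzdyZmZqqmYh2Znh3Z4mZmZmIiImqqYiJqXZniIiJzd3MzKqqqqmZmIdmd3ZVeIiIiIiHiaqYeIiHZnd3d5vdy7vMmqqqmZmZh3Z3dURniId4h3eJqYiIh2Z4iZmJvLuqqqqaqqmZmZmIeIh2VVeIiHd3d4mZiIdmZniaq7vLqZmZiJmZmZmZmYiJmHdnd4iIdmZniZiIh3d3iJqru7qYiZiImIiIiIiIiImZiIiId3d2ZmeZmIiJmqmZmqq6qYiZmIiId3d3d4iImamIiIh3d3Z3iZmYiJmru6qqqqqpiJqYiId3d3d3d4iZqZiIiHd3d3iaqZiIiaq7u7qquqiJqpiIiHiIiHd3iJmpmImZh3d4iJmZiIiJmqq7y7u7qIqqmJiIiIiIiHeImZmImZmYiauph3d4iIiZmavMzLupqqmIiIiIiYiIh4iZmIiZqpmrzcuGVWd4iIiImau7qqqrqHZ3iImZmIh3eJmYiImaqs3d3LqHZniIiIiIiJmZmrqXZmaJmZmYh3d4iYiIiJmrzMzN3tyod3iIiHd3iIiJqpiId5mZmYh3d3eIiIiIiaq6mavf/9uHZ3iId3iIiIiZqpiImZmIh3d3d4iIh3d4iZh3ibze7bl2Z3d4mZmZiImZmIiIiIh3eIiIiId3ZmeIh2Z4mrvNy6hmZ4qqqpiIiIiIiHiIiIiImYh3d2ZmZ3d2Z3iIiavNy4Zom7qpiIiYiIiZd3eIiZmZmHdmVVVWZmVndmZ4iavMuZmqmIiIiJiId5mHd4iZmZmZh2ZVVERERXh1RFZ4iavMuqhmd3iIiIdmeIh3eImZmZmZiIiHZURYmYZERFZ4mszMllZnd4iId2ZniIiIiIiImaqru7upiavLqIdlRWeJq8uGZnd3eIh3d2aIiIiIiIiZqruqqqq8zMu6qYdUV4iZqph3d3d3iHd3doiIiIiIiIiJmIdmeJq7uqqqmHZniImaqph3d3d3d3d3iImYiIiId3d3ZlVniZmZmZmYh3eIiImaqHdmZmd2ZWaIiZmYiHd3d3d3d3iZmZiImYmIh3iIiJmph2ZmVVVEVpmZmJmYiIiIiIiZmZmZmIiJmZmHZ3iIiaqYd3ZUQzNGiZmZiZmZmZiImZmZmZmYiImZmYdmZ3iImqqZmHZURGdniamZmqmZmZmZmZqqmYd4iIiIh2VVZ3iau7qqqpiZqlVomqqqqqmZmZmZmqqpd3d3d3d3ZURFZ4q8zLvMzN3td4iaq6qqqqqqqZmaqph4iHd3d3d2VERWeKzMzN3d3t2rupmqqqqqu7qqqqqqmIiIiId3d3dmVVVWirzN3MzMqbu6mZmZmaq7u6qqqqmIiIiIiIiIh3dmVVZ5vM3MzLqH"/>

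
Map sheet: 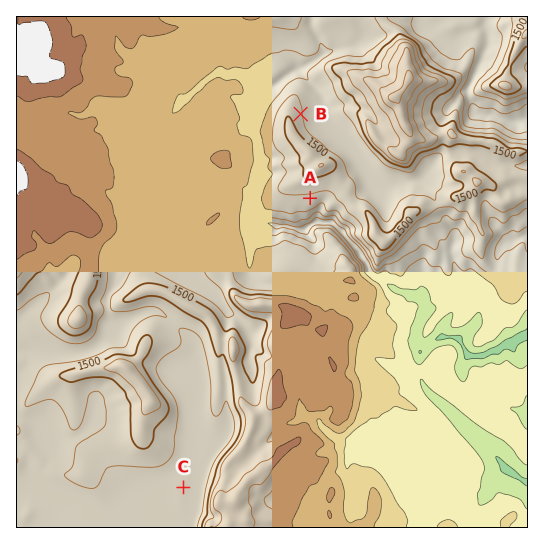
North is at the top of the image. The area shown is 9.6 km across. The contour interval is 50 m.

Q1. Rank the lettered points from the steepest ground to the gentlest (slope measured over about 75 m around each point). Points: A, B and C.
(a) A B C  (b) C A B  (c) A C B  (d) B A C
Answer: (d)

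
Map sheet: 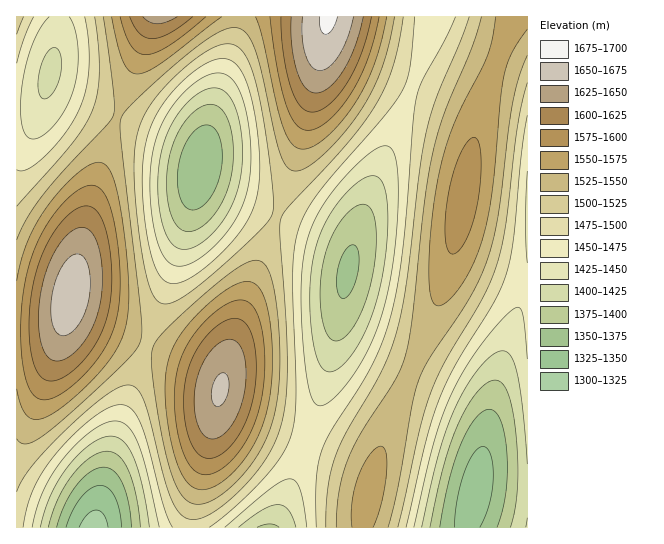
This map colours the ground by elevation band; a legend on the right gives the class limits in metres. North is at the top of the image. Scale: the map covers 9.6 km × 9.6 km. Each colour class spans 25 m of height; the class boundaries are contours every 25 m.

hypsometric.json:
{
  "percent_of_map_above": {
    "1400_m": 90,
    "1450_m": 75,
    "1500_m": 51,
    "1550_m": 26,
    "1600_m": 10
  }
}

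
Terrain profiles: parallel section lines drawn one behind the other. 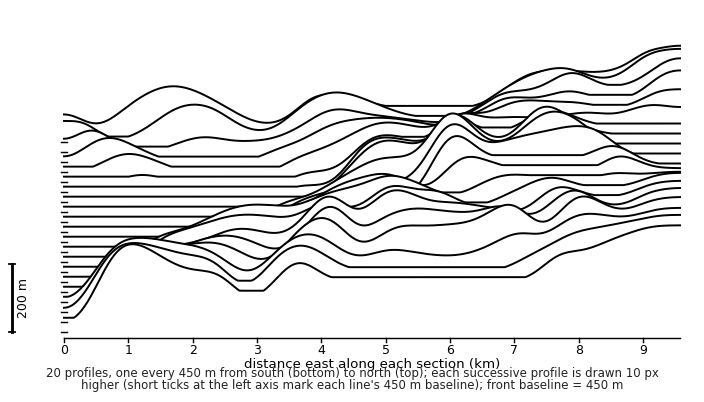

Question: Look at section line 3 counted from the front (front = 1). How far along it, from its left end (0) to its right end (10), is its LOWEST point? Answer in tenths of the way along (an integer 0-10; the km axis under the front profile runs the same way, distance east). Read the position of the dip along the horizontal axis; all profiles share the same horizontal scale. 0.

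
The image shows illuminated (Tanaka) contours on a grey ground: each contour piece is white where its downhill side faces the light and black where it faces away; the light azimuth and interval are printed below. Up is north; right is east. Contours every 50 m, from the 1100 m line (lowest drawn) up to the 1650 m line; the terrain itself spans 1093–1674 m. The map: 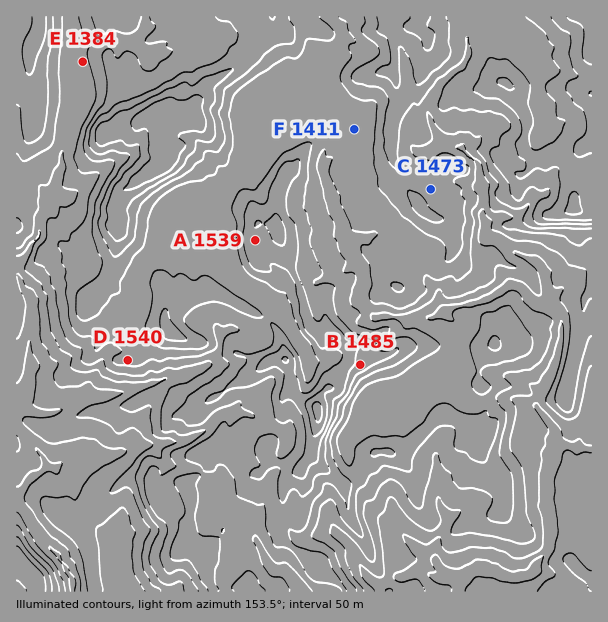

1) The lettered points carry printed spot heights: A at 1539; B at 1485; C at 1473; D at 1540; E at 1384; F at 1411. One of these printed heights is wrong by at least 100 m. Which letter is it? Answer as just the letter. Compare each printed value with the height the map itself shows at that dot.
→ D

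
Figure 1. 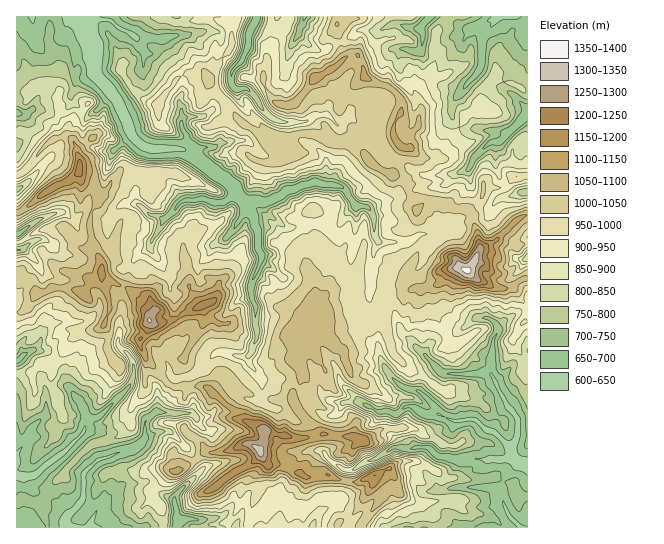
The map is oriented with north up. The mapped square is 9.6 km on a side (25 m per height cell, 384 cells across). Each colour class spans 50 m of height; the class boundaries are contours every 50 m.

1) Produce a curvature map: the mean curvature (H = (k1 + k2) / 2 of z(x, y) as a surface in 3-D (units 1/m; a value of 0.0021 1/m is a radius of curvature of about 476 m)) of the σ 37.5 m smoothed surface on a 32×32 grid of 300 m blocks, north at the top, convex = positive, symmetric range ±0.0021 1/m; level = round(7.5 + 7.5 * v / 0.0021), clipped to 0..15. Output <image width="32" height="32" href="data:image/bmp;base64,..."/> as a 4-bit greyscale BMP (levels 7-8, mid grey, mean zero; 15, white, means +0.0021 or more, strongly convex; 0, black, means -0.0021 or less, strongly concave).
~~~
<image width="32" height="32" href="data:image/bmp;base64,Qk12AgAAAAAAAHYAAAAoAAAAIAAAACAAAAABAAQAAAAAAAACAAATCwAAEwsAABAAAAAAAAAAAAAAABEREQAiIiIAMzMzAERERABVVVUAZmZmAHd3dwCIiIgAmZmZAKqqqgC7u7sAzMzMAN3d3QDu7u4A////AHl3d2c6NomoeVqqRommiIaadYSJpZyVh3d1SaearJdKiJpYVocO9FU2hYmadDRWeXOqLbuf8F+bjb8T/zfrmYZsKpEke2ulTkRQ5QaJAjVnV8GbpChcOaudu6/0KNzKZnWrN5tr8Hi/YoVbfPlyRdOGuFSbIkRqU0tnMQQFOY1GV8FsCnu61Zd5iHjrYf2oSqaWp/CnVYl0aHxrgNwjU3wcl3nhxcVlK4p1uEvTfIO5ZIlaD0WHWVeZeZc9JayiyXV3jwfpSZ11mXpniHekmh3Ehlk358x2ZZiKZ3eYeDNnfXrHSsJp+A6ImWd3mWlmubZ4jIV1xaoKVph4Z4eY2nzDtk1XdqR5wZmXeWekr9hhKyiWiBqnOLKph4pGaGicazvJpJhKqqCzhoeaK4ZUo9XwJJWbMLy8O6uZeCiZZ6J/j2ZsUugANTIK65RmismINAf6mZaXz6GqUQApeZZaTqnjWsHs3cIWu7qYd8pGZRuYPjtyYhEzncabh4tm2JtEeZa9r2SLO2RbuquHbHdolQ1Iaiszyhe7pwIlaHlsVonRpKP1N+svS6H+iId2m4SrpZm2Y1tNScANNaZ4nGhkWlyHiFbkeKvAzkbdbEaZnEiIlYhk2Gh3rAt3Y91UQ6W2h4aIeINhRW8NoIlYa9SllaWGl3dIzJiNKZda2GVh2GRn"/>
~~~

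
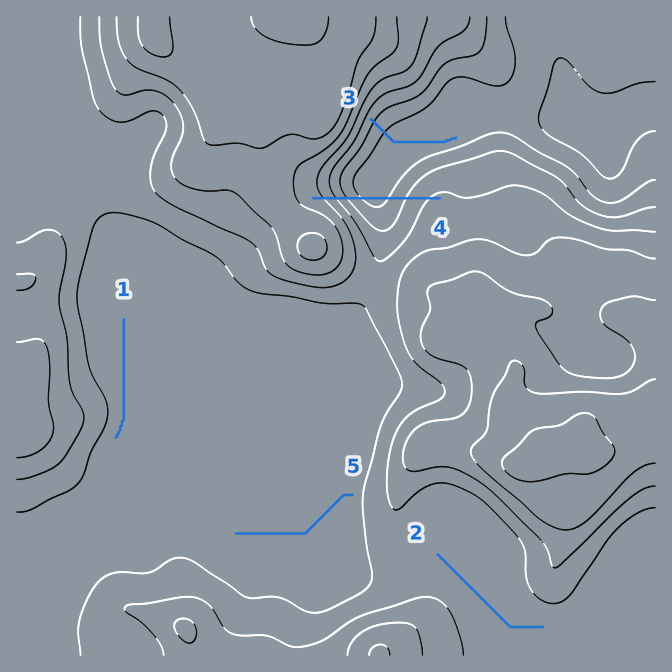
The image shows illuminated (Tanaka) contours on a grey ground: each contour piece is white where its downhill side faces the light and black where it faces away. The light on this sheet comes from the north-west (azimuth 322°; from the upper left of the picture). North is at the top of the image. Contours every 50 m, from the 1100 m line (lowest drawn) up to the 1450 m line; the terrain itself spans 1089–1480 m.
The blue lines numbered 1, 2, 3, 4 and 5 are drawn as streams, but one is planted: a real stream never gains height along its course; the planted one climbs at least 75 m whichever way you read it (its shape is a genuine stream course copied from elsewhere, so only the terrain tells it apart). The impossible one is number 4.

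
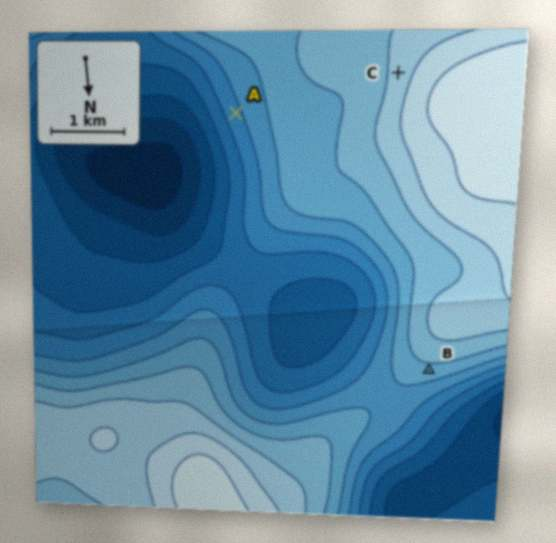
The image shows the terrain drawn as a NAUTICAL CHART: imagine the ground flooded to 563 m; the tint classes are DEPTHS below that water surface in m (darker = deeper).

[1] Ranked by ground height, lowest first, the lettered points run A B C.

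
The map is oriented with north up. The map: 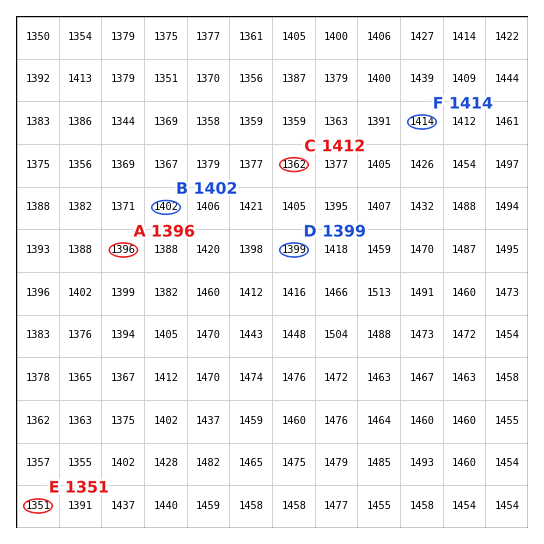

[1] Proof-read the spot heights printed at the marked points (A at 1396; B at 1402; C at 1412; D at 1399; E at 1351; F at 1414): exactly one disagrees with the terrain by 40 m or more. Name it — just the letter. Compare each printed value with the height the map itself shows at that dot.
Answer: C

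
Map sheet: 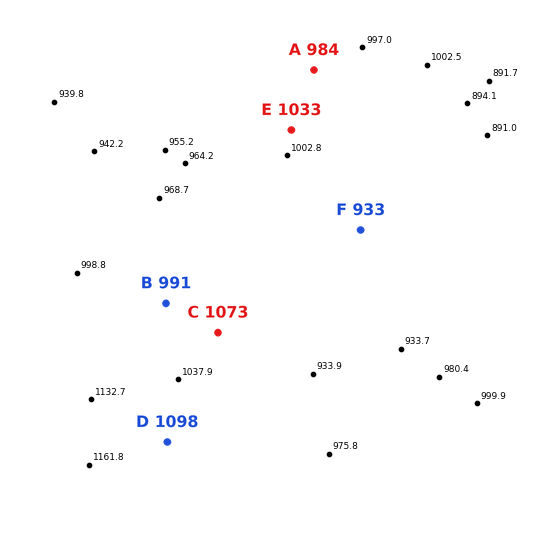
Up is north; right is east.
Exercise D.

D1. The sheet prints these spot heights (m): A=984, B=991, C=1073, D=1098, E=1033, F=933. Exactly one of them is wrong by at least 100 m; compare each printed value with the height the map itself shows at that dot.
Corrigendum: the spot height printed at C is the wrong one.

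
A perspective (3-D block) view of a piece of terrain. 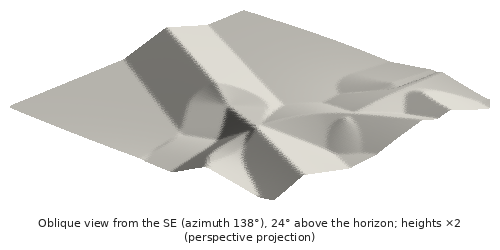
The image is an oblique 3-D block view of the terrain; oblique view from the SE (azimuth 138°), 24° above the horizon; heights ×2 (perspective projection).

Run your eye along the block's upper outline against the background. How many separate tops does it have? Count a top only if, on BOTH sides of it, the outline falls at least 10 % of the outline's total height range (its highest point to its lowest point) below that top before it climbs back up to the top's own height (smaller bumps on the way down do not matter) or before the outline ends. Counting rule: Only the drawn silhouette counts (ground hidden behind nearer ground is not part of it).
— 1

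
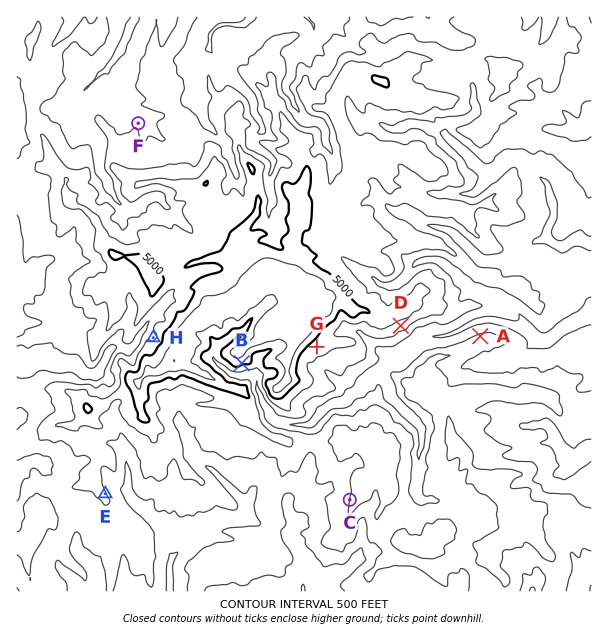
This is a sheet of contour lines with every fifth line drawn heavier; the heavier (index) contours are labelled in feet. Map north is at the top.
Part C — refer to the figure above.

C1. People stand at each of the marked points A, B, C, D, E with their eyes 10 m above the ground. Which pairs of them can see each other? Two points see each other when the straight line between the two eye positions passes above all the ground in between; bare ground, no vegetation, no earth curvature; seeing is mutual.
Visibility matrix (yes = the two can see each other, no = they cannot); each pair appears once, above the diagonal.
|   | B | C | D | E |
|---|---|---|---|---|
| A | no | no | yes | no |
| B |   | yes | no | no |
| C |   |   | no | yes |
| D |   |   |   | no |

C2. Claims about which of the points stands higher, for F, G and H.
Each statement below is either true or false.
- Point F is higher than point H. false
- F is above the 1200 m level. false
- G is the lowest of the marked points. false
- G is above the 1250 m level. true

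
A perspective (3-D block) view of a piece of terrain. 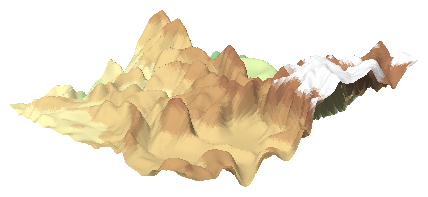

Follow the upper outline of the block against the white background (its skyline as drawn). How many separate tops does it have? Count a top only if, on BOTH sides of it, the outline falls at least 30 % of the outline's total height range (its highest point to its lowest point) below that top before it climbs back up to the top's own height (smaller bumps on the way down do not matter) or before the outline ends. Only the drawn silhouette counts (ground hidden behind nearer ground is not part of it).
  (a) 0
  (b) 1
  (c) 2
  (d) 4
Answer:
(b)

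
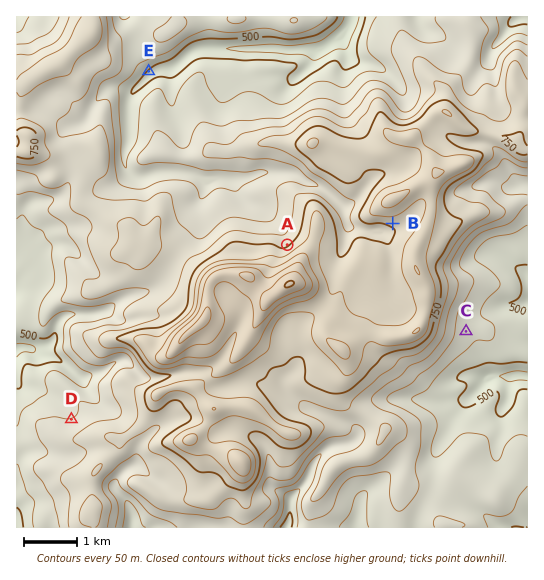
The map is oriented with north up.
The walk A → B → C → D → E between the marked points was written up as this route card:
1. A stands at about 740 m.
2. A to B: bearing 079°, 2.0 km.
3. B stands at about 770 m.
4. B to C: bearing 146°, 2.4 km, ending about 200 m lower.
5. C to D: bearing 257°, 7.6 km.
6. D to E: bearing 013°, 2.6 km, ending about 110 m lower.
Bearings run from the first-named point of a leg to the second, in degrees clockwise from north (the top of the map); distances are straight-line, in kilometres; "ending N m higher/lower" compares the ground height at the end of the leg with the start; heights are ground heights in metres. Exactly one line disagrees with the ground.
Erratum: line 6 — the distance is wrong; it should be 6.7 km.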